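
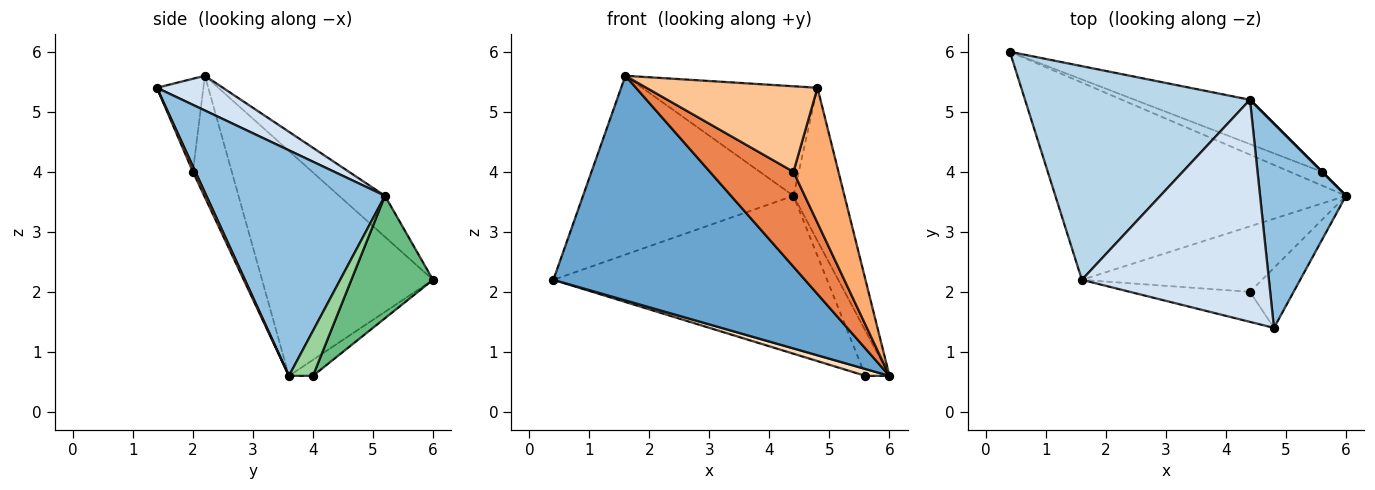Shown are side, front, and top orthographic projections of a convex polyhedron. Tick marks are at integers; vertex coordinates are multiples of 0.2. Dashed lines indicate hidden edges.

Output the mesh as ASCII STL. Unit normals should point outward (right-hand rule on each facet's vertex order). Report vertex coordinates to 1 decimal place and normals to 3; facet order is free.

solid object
 facet normal -0.455 -0.669 -0.588
  outer loop
   vertex 1.6 2.2 5.6
   vertex 0.4 6.0 2.2
   vertex 6.0 3.6 0.6
  endloop
 endfacet
 facet normal 0.903 0.258 0.344
  outer loop
   vertex 4.4 5.2 3.6
   vertex 4.8 1.4 5.4
   vertex 6.0 3.6 0.6
  endloop
 endfacet
 facet normal -0.139 0.636 0.759
  outer loop
   vertex 4.4 5.2 3.6
   vertex 0.4 6.0 2.2
   vertex 1.6 2.2 5.6
  endloop
 endfacet
 facet normal 0.164 0.436 0.885
  outer loop
   vertex 4.4 5.2 3.6
   vertex 1.6 2.2 5.6
   vertex 4.8 1.4 5.4
  endloop
 endfacet
 facet normal -0.358 -0.769 -0.530
  outer loop
   vertex 4.4 2.0 4.0
   vertex 1.6 2.2 5.6
   vertex 6.0 3.6 0.6
  endloop
 endfacet
 facet normal 0.051 -0.913 -0.406
  outer loop
   vertex 4.4 2.0 4.0
   vertex 6.0 3.6 0.6
   vertex 4.8 1.4 5.4
  endloop
 endfacet
 facet normal -0.249 -0.914 -0.321
  outer loop
   vertex 4.4 2.0 4.0
   vertex 4.8 1.4 5.4
   vertex 1.6 2.2 5.6
  endloop
 endfacet
 facet normal -0.408 -0.408 -0.816
  outer loop
   vertex 5.6 4.0 0.6
   vertex 6.0 3.6 0.6
   vertex 0.4 6.0 2.2
  endloop
 endfacet
 facet normal 0.276 0.925 -0.260
  outer loop
   vertex 5.6 4.0 0.6
   vertex 0.4 6.0 2.2
   vertex 4.4 5.2 3.6
  endloop
 endfacet
 facet normal 0.707 0.707 0.000
  outer loop
   vertex 5.6 4.0 0.6
   vertex 4.4 5.2 3.6
   vertex 6.0 3.6 0.6
  endloop
 endfacet
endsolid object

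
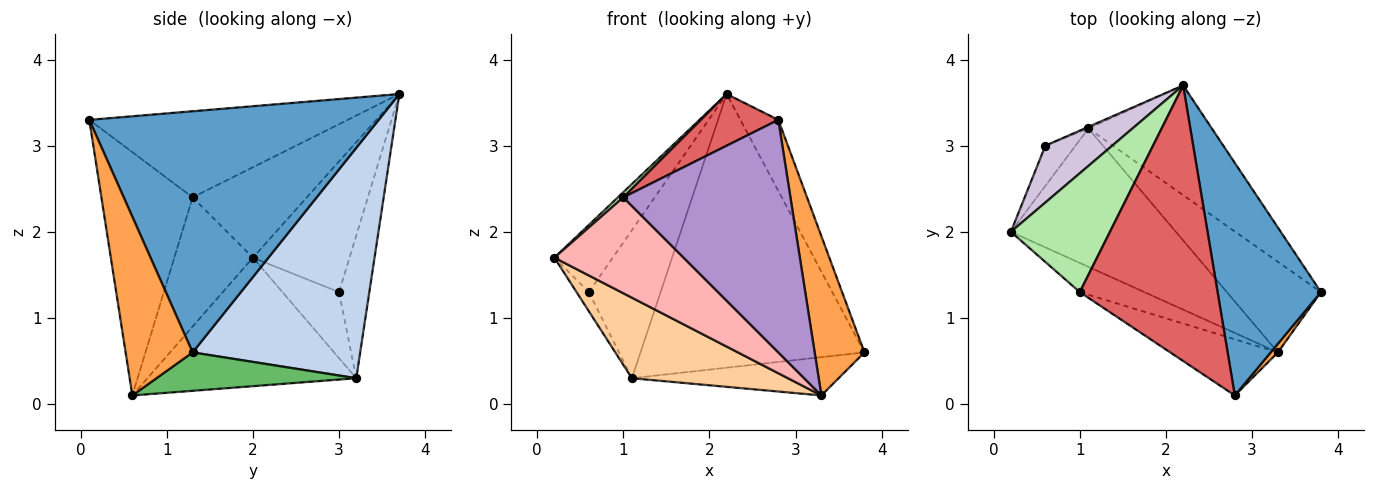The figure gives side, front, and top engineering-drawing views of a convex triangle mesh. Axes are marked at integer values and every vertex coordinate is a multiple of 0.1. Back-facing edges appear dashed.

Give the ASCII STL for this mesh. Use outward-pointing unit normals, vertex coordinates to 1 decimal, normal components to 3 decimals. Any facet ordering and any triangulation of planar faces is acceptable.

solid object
 facet normal 0.913 0.120 0.391
  outer loop
   vertex 2.8 0.1 3.3
   vertex 3.8 1.3 0.6
   vertex 2.2 3.7 3.6
  endloop
 endfacet
 facet normal 0.570 0.762 -0.306
  outer loop
   vertex 1.1 3.2 0.3
   vertex 2.2 3.7 3.6
   vertex 3.8 1.3 0.6
  endloop
 endfacet
 facet normal 0.802 -0.596 0.032
  outer loop
   vertex 3.3 0.6 0.1
   vertex 3.8 1.3 0.6
   vertex 2.8 0.1 3.3
  endloop
 endfacet
 facet normal -0.558 -0.417 -0.717
  outer loop
   vertex 3.3 0.6 0.1
   vertex 0.2 2.0 1.7
   vertex 1.1 3.2 0.3
  endloop
 endfacet
 facet normal 0.352 0.364 -0.862
  outer loop
   vertex 3.3 0.6 0.1
   vertex 1.1 3.2 0.3
   vertex 3.8 1.3 0.6
  endloop
 endfacet
 facet normal -0.674 -0.032 0.738
  outer loop
   vertex 1.0 1.3 2.4
   vertex 2.2 3.7 3.6
   vertex 0.2 2.0 1.7
  endloop
 endfacet
 facet normal -0.523 -0.157 0.837
  outer loop
   vertex 1.0 1.3 2.4
   vertex 2.8 0.1 3.3
   vertex 2.2 3.7 3.6
  endloop
 endfacet
 facet normal -0.503 -0.827 -0.252
  outer loop
   vertex 1.0 1.3 2.4
   vertex 0.2 2.0 1.7
   vertex 3.3 0.6 0.1
  endloop
 endfacet
 facet normal -0.469 -0.859 -0.207
  outer loop
   vertex 1.0 1.3 2.4
   vertex 3.3 0.6 0.1
   vertex 2.8 0.1 3.3
  endloop
 endfacet
 facet normal -0.784 0.474 0.401
  outer loop
   vertex 0.6 3.0 1.3
   vertex 0.2 2.0 1.7
   vertex 2.2 3.7 3.6
  endloop
 endfacet
 facet normal -0.892 0.194 -0.407
  outer loop
   vertex 0.6 3.0 1.3
   vertex 1.1 3.2 0.3
   vertex 0.2 2.0 1.7
  endloop
 endfacet
 facet normal -0.389 0.921 -0.010
  outer loop
   vertex 0.6 3.0 1.3
   vertex 2.2 3.7 3.6
   vertex 1.1 3.2 0.3
  endloop
 endfacet
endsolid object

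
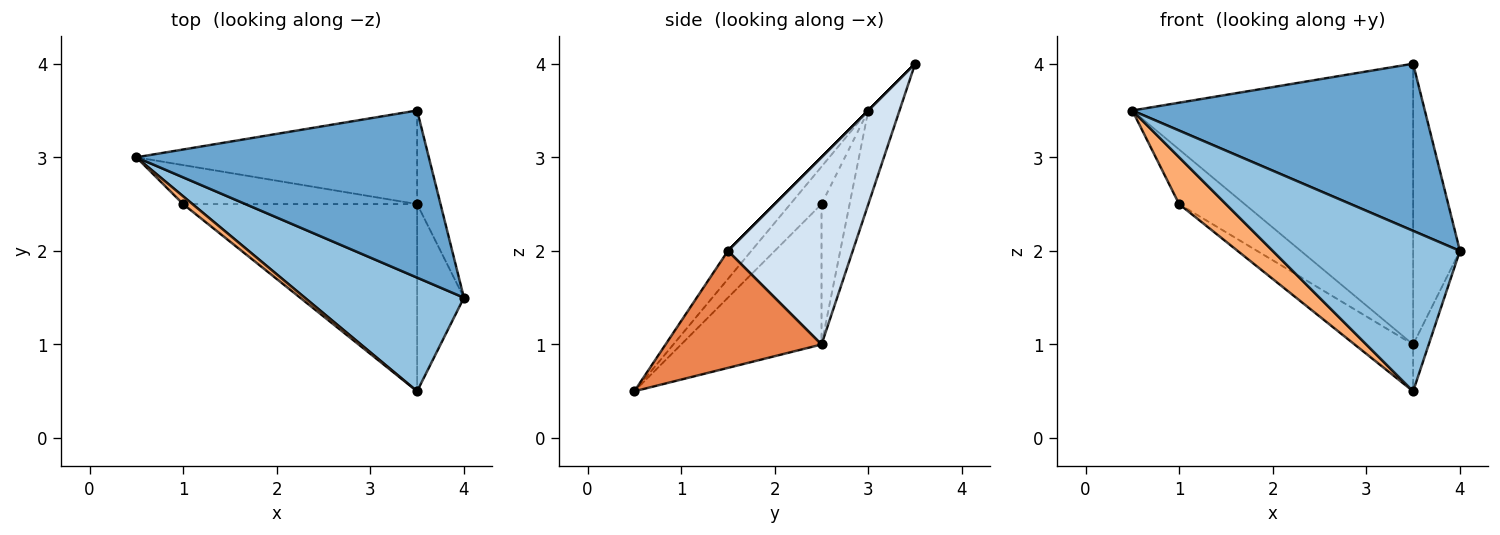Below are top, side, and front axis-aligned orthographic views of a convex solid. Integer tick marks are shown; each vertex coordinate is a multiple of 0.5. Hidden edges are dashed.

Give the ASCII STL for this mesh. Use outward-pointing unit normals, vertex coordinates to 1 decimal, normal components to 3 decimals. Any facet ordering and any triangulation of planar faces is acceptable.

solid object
 facet normal 0.000 -0.707 0.707
  outer loop
   vertex 3.5 3.5 4.0
   vertex 0.5 3.0 3.5
   vertex 4.0 1.5 2.0
  endloop
 endfacet
 facet normal -0.101 -0.812 0.575
  outer loop
   vertex 3.5 0.5 0.5
   vertex 4.0 1.5 2.0
   vertex 0.5 3.0 3.5
  endloop
 endfacet
 facet normal -0.105 0.943 -0.314
  outer loop
   vertex 3.5 2.5 1.0
   vertex 0.5 3.0 3.5
   vertex 3.5 3.5 4.0
  endloop
 endfacet
 facet normal 0.930 0.349 -0.116
  outer loop
   vertex 3.5 2.5 1.0
   vertex 3.5 3.5 4.0
   vertex 4.0 1.5 2.0
  endloop
 endfacet
 facet normal 0.925 0.092 -0.370
  outer loop
   vertex 3.5 2.5 1.0
   vertex 4.0 1.5 2.0
   vertex 3.5 0.5 0.5
  endloop
 endfacet
 facet normal -0.549 -0.824 0.137
  outer loop
   vertex 1.0 2.5 2.5
   vertex 3.5 0.5 0.5
   vertex 0.5 3.0 3.5
  endloop
 endfacet
 facet normal -0.329 0.768 -0.549
  outer loop
   vertex 1.0 2.5 2.5
   vertex 0.5 3.0 3.5
   vertex 3.5 2.5 1.0
  endloop
 endfacet
 facet normal -0.503 0.210 -0.838
  outer loop
   vertex 1.0 2.5 2.5
   vertex 3.5 2.5 1.0
   vertex 3.5 0.5 0.5
  endloop
 endfacet
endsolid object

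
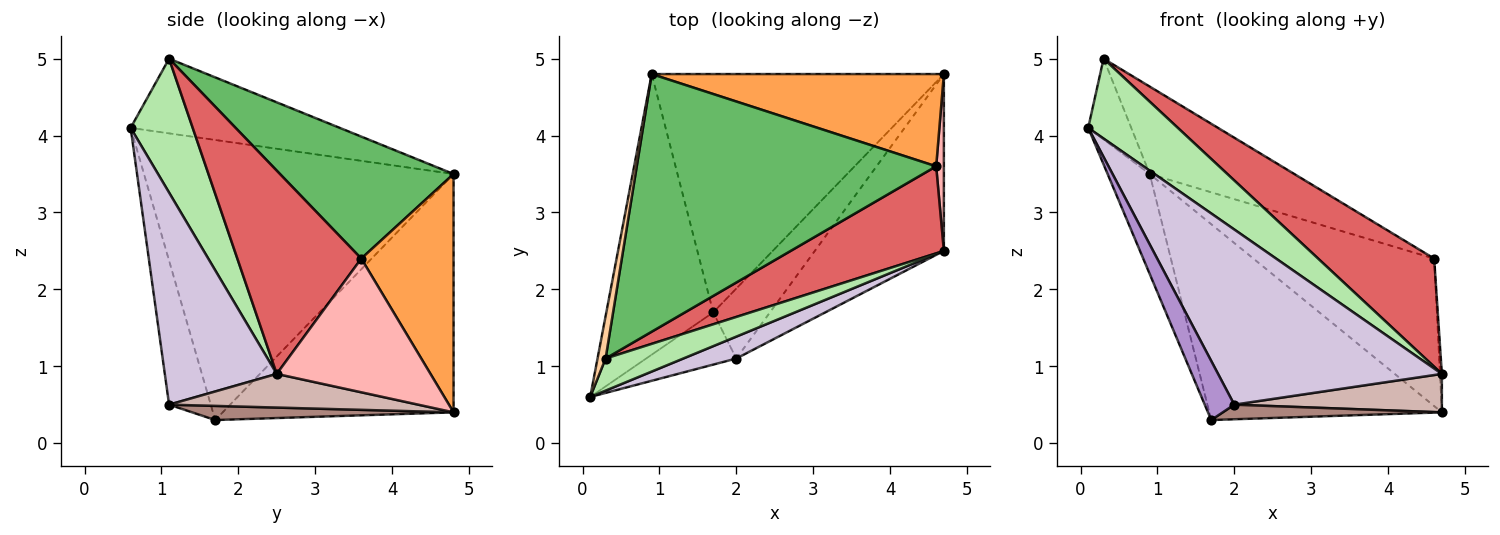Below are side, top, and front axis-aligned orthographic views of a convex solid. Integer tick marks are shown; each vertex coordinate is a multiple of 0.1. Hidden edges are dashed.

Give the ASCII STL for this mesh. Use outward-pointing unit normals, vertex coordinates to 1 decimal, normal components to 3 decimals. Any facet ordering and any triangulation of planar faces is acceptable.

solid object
 facet normal -0.927 0.126 -0.354
  outer loop
   vertex 1.7 1.7 0.3
   vertex 0.1 0.6 4.1
   vertex 0.9 4.8 3.5
  endloop
 endfacet
 facet normal -0.533 0.537 -0.654
  outer loop
   vertex 1.7 1.7 0.3
   vertex 0.9 4.8 3.5
   vertex 4.7 4.8 0.4
  endloop
 endfacet
 facet normal 0.397 0.778 0.487
  outer loop
   vertex 4.6 3.6 2.4
   vertex 4.7 4.8 0.4
   vertex 0.9 4.8 3.5
  endloop
 endfacet
 facet normal -0.974 0.201 0.105
  outer loop
   vertex 0.3 1.1 5.0
   vertex 0.9 4.8 3.5
   vertex 0.1 0.6 4.1
  endloop
 endfacet
 facet normal 0.360 0.300 0.884
  outer loop
   vertex 0.3 1.1 5.0
   vertex 4.6 3.6 2.4
   vertex 0.9 4.8 3.5
  endloop
 endfacet
 facet normal 0.541 -0.781 0.314
  outer loop
   vertex 4.7 2.5 0.9
   vertex 0.3 1.1 5.0
   vertex 0.1 0.6 4.1
  endloop
 endfacet
 facet normal 0.640 -0.599 0.482
  outer loop
   vertex 4.7 2.5 0.9
   vertex 4.6 3.6 2.4
   vertex 0.3 1.1 5.0
  endloop
 endfacet
 facet normal 0.998 0.012 0.057
  outer loop
   vertex 4.7 2.5 0.9
   vertex 4.7 4.8 0.4
   vertex 4.6 3.6 2.4
  endloop
 endfacet
 facet normal -0.727 -0.515 -0.455
  outer loop
   vertex 2.0 1.1 0.5
   vertex 0.1 0.6 4.1
   vertex 1.7 1.7 0.3
  endloop
 endfacet
 facet normal 0.444 -0.889 0.111
  outer loop
   vertex 2.0 1.1 0.5
   vertex 4.7 2.5 0.9
   vertex 0.1 0.6 4.1
  endloop
 endfacet
 facet normal 0.237 -0.199 -0.951
  outer loop
   vertex 2.0 1.1 0.5
   vertex 1.7 1.7 0.3
   vertex 4.7 4.8 0.4
  endloop
 endfacet
 facet normal 0.247 -0.206 -0.947
  outer loop
   vertex 2.0 1.1 0.5
   vertex 4.7 4.8 0.4
   vertex 4.7 2.5 0.9
  endloop
 endfacet
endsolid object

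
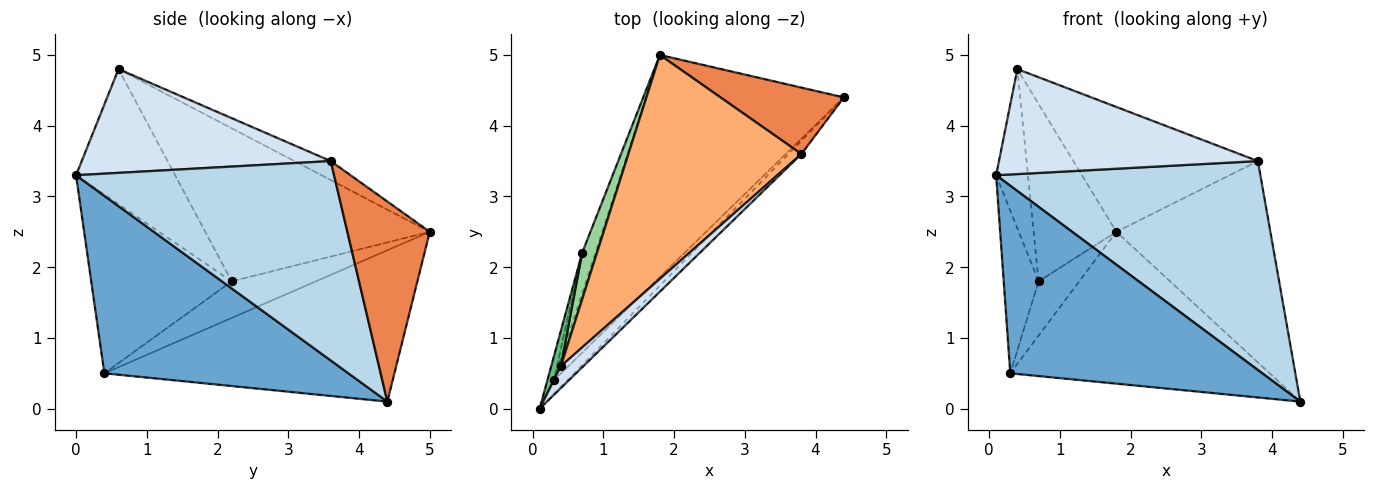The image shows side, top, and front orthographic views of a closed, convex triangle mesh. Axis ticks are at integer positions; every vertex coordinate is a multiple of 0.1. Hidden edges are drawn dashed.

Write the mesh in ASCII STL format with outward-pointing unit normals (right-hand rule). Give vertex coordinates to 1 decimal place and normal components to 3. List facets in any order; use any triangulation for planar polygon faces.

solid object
 facet normal 0.695 -0.717 -0.053
  outer loop
   vertex 0.3 0.4 0.5
   vertex 4.4 4.4 0.1
   vertex 0.1 0.0 3.3
  endloop
 endfacet
 facet normal -0.534 0.477 -0.698
  outer loop
   vertex 0.3 0.4 0.5
   vertex 1.8 5.0 2.5
   vertex 4.4 4.4 0.1
  endloop
 endfacet
 facet normal 0.698 -0.715 -0.045
  outer loop
   vertex 3.8 3.6 3.5
   vertex 0.1 0.0 3.3
   vertex 4.4 4.4 0.1
  endloop
 endfacet
 facet normal 0.686 -0.713 0.148
  outer loop
   vertex 3.8 3.6 3.5
   vertex 0.4 0.6 4.8
   vertex 0.1 0.0 3.3
  endloop
 endfacet
 facet normal 0.453 0.847 0.279
  outer loop
   vertex 3.8 3.6 3.5
   vertex 4.4 4.4 0.1
   vertex 1.8 5.0 2.5
  endloop
 endfacet
 facet normal -0.095 0.485 0.869
  outer loop
   vertex 3.8 3.6 3.5
   vertex 1.8 5.0 2.5
   vertex 0.4 0.6 4.8
  endloop
 endfacet
 facet normal -0.970 0.241 -0.035
  outer loop
   vertex 0.7 2.2 1.8
   vertex 0.3 0.4 0.5
   vertex 0.1 0.0 3.3
  endloop
 endfacet
 facet normal -0.856 0.414 -0.309
  outer loop
   vertex 0.7 2.2 1.8
   vertex 1.8 5.0 2.5
   vertex 0.3 0.4 0.5
  endloop
 endfacet
 facet normal -0.950 0.305 0.068
  outer loop
   vertex 0.7 2.2 1.8
   vertex 0.1 0.0 3.3
   vertex 0.4 0.6 4.8
  endloop
 endfacet
 facet normal -0.934 0.345 0.090
  outer loop
   vertex 0.7 2.2 1.8
   vertex 0.4 0.6 4.8
   vertex 1.8 5.0 2.5
  endloop
 endfacet
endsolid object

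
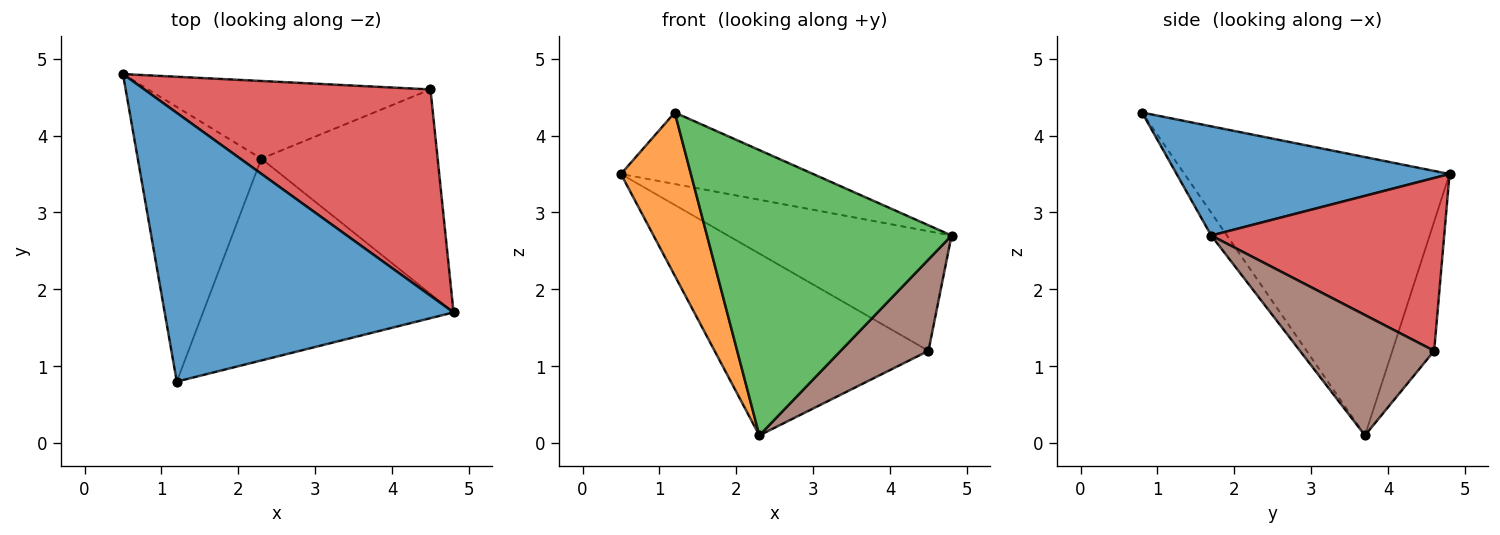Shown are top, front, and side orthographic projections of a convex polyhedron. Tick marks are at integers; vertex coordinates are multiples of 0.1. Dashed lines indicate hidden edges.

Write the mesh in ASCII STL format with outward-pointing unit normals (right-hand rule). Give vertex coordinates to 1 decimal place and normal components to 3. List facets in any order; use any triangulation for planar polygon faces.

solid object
 facet normal 0.343 0.242 0.908
  outer loop
   vertex 1.2 0.8 4.3
   vertex 4.8 1.7 2.7
   vertex 0.5 4.8 3.5
  endloop
 endfacet
 facet normal -0.888 -0.234 -0.395
  outer loop
   vertex 2.3 3.7 0.1
   vertex 1.2 0.8 4.3
   vertex 0.5 4.8 3.5
  endloop
 endfacet
 facet normal -0.052 -0.815 -0.577
  outer loop
   vertex 2.3 3.7 0.1
   vertex 4.8 1.7 2.7
   vertex 1.2 0.8 4.3
  endloop
 endfacet
 facet normal 0.463 0.445 0.767
  outer loop
   vertex 4.5 4.6 1.2
   vertex 0.5 4.8 3.5
   vertex 4.8 1.7 2.7
  endloop
 endfacet
 facet normal -0.177 0.905 -0.387
  outer loop
   vertex 4.5 4.6 1.2
   vertex 2.3 3.7 0.1
   vertex 0.5 4.8 3.5
  endloop
 endfacet
 facet normal 0.529 -0.346 -0.775
  outer loop
   vertex 4.5 4.6 1.2
   vertex 4.8 1.7 2.7
   vertex 2.3 3.7 0.1
  endloop
 endfacet
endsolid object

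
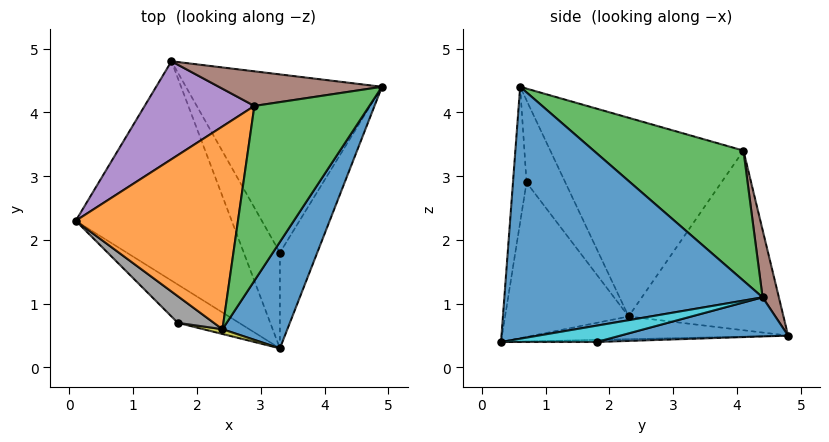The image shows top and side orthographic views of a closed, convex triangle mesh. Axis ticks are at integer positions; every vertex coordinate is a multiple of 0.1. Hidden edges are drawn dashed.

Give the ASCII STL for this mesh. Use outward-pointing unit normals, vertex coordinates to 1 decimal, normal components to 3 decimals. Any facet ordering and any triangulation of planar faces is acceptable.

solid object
 facet normal 0.893 -0.388 0.230
  outer loop
   vertex 2.4 0.6 4.4
   vertex 3.3 0.3 0.4
   vertex 4.9 4.4 1.1
  endloop
 endfacet
 facet normal -0.744 0.280 0.607
  outer loop
   vertex 2.9 4.1 3.4
   vertex 0.1 2.3 0.8
   vertex 2.4 0.6 4.4
  endloop
 endfacet
 facet normal 0.747 0.082 0.660
  outer loop
   vertex 2.9 4.1 3.4
   vertex 2.4 0.6 4.4
   vertex 4.9 4.4 1.1
  endloop
 endfacet
 facet normal -0.144 -0.032 -0.989
  outer loop
   vertex 1.6 4.8 0.5
   vertex 3.3 0.3 0.4
   vertex 0.1 2.3 0.8
  endloop
 endfacet
 facet normal -0.740 0.498 0.452
  outer loop
   vertex 1.6 4.8 0.5
   vertex 0.1 2.3 0.8
   vertex 2.9 4.1 3.4
  endloop
 endfacet
 facet normal 0.082 0.977 0.199
  outer loop
   vertex 1.6 4.8 0.5
   vertex 2.9 4.1 3.4
   vertex 4.9 4.4 1.1
  endloop
 endfacet
 facet normal -0.537 -0.816 -0.213
  outer loop
   vertex 1.7 0.7 2.9
   vertex 0.1 2.3 0.8
   vertex 3.3 0.3 0.4
  endloop
 endfacet
 facet normal -0.854 -0.362 0.374
  outer loop
   vertex 1.7 0.7 2.9
   vertex 2.4 0.6 4.4
   vertex 0.1 2.3 0.8
  endloop
 endfacet
 facet normal -0.201 -0.979 0.028
  outer loop
   vertex 1.7 0.7 2.9
   vertex 3.3 0.3 0.4
   vertex 2.4 0.6 4.4
  endloop
 endfacet
 facet normal 0.401 0.000 -0.916
  outer loop
   vertex 3.3 1.8 0.4
   vertex 4.9 4.4 1.1
   vertex 3.3 0.3 0.4
  endloop
 endfacet
 facet normal 0.194 0.142 -0.971
  outer loop
   vertex 3.3 1.8 0.4
   vertex 1.6 4.8 0.5
   vertex 4.9 4.4 1.1
  endloop
 endfacet
 facet normal -0.059 0.000 -0.998
  outer loop
   vertex 3.3 1.8 0.4
   vertex 3.3 0.3 0.4
   vertex 1.6 4.8 0.5
  endloop
 endfacet
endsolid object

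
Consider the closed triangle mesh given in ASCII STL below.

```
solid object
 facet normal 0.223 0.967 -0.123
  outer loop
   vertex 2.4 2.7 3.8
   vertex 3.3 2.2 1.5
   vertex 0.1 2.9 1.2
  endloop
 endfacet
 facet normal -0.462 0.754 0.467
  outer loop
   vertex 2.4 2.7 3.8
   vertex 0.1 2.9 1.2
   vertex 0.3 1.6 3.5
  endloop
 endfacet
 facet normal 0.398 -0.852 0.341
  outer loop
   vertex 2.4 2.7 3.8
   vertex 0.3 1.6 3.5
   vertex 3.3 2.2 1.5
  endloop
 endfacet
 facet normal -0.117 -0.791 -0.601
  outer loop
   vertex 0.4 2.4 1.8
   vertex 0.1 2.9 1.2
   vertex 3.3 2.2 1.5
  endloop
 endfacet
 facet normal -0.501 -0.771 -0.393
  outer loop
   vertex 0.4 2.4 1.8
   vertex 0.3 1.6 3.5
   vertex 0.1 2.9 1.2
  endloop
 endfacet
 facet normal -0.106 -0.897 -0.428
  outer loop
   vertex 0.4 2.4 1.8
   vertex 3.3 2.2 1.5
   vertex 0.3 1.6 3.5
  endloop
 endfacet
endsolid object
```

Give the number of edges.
9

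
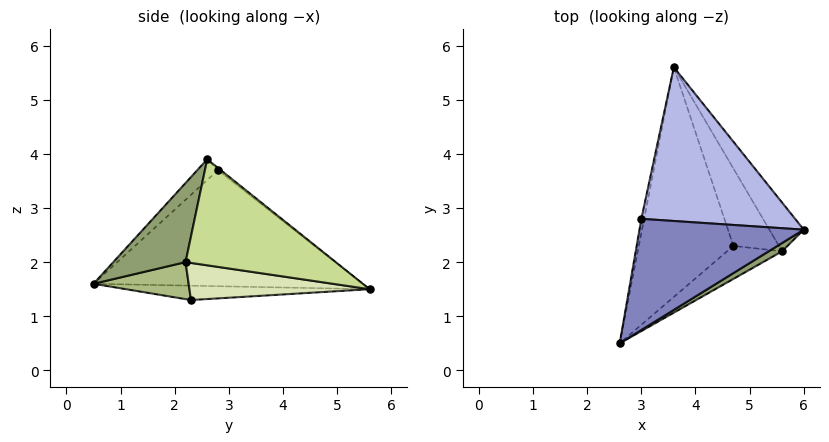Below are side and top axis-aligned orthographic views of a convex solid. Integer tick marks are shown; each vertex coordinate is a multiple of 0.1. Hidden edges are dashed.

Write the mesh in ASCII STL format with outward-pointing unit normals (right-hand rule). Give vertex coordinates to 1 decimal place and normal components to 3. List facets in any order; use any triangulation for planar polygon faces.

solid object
 facet normal -0.150 0.010 -0.989
  outer loop
   vertex 4.7 2.3 1.3
   vertex 2.6 0.5 1.6
   vertex 3.6 5.6 1.5
  endloop
 endfacet
 facet normal -0.094 -0.662 0.743
  outer loop
   vertex 3.0 2.8 3.7
   vertex 2.6 0.5 1.6
   vertex 6.0 2.6 3.9
  endloop
 endfacet
 facet normal -0.981 0.192 -0.023
  outer loop
   vertex 3.0 2.8 3.7
   vertex 3.6 5.6 1.5
   vertex 2.6 0.5 1.6
  endloop
 endfacet
 facet normal -0.011 0.619 0.785
  outer loop
   vertex 3.0 2.8 3.7
   vertex 6.0 2.6 3.9
   vertex 3.6 5.6 1.5
  endloop
 endfacet
 facet normal 0.483 -0.872 0.082
  outer loop
   vertex 5.6 2.2 2.0
   vertex 6.0 2.6 3.9
   vertex 2.6 0.5 1.6
  endloop
 endfacet
 facet normal 0.438 -0.619 -0.652
  outer loop
   vertex 5.6 2.2 2.0
   vertex 2.6 0.5 1.6
   vertex 4.7 2.3 1.3
  endloop
 endfacet
 facet normal 0.846 0.457 -0.274
  outer loop
   vertex 5.6 2.2 2.0
   vertex 3.6 5.6 1.5
   vertex 6.0 2.6 3.9
  endloop
 endfacet
 facet normal 0.612 0.249 -0.751
  outer loop
   vertex 5.6 2.2 2.0
   vertex 4.7 2.3 1.3
   vertex 3.6 5.6 1.5
  endloop
 endfacet
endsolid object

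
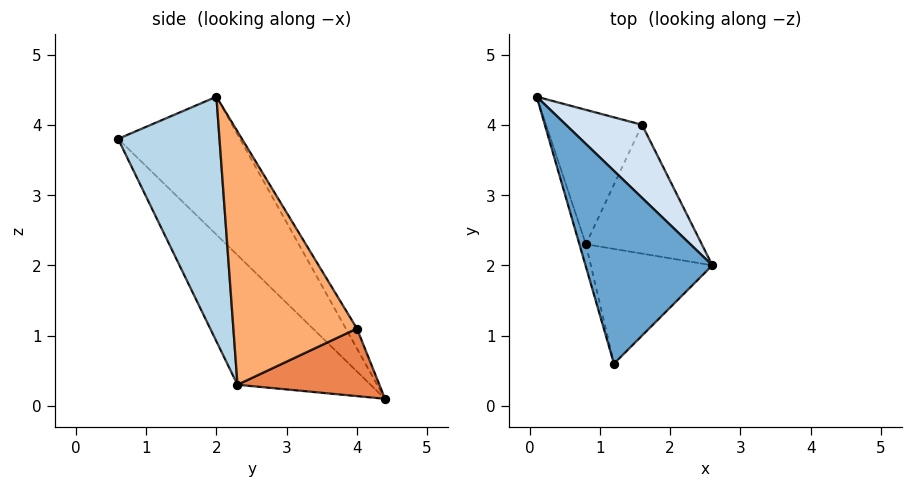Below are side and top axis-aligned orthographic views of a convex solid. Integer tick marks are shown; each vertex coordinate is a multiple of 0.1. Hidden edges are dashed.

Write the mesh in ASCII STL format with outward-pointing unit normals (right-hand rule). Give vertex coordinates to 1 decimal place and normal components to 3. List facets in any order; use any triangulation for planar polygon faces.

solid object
 facet normal -0.672 0.407 0.618
  outer loop
   vertex 1.2 0.6 3.8
   vertex 2.6 2.0 4.4
   vertex 0.1 4.4 0.1
  endloop
 endfacet
 facet normal -0.946 -0.320 -0.047
  outer loop
   vertex 0.8 2.3 0.3
   vertex 1.2 0.6 3.8
   vertex 0.1 4.4 0.1
  endloop
 endfacet
 facet normal 0.732 -0.576 -0.364
  outer loop
   vertex 0.8 2.3 0.3
   vertex 2.6 2.0 4.4
   vertex 1.2 0.6 3.8
  endloop
 endfacet
 facet normal -0.142 0.827 0.544
  outer loop
   vertex 1.6 4.0 1.1
   vertex 0.1 4.4 0.1
   vertex 2.6 2.0 4.4
  endloop
 endfacet
 facet normal 0.572 0.113 -0.812
  outer loop
   vertex 1.6 4.0 1.1
   vertex 0.8 2.3 0.3
   vertex 0.1 4.4 0.1
  endloop
 endfacet
 facet normal 0.886 -0.226 -0.405
  outer loop
   vertex 1.6 4.0 1.1
   vertex 2.6 2.0 4.4
   vertex 0.8 2.3 0.3
  endloop
 endfacet
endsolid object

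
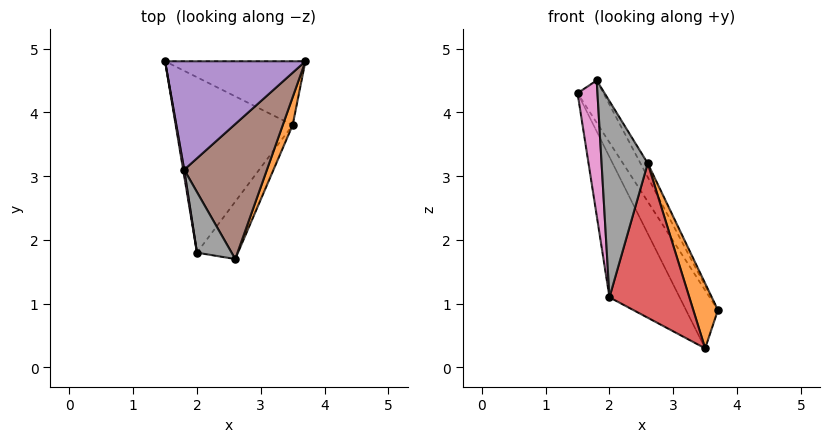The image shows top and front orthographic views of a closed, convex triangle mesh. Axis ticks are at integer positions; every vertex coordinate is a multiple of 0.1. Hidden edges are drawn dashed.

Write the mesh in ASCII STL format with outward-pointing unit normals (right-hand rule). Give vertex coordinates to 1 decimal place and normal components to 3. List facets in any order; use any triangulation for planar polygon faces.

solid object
 facet normal -0.753 0.443 -0.487
  outer loop
   vertex 3.5 3.8 0.3
   vertex 1.5 4.8 4.3
   vertex 3.7 4.8 0.9
  endloop
 endfacet
 facet normal 0.960 -0.258 0.111
  outer loop
   vertex 3.5 3.8 0.3
   vertex 3.7 4.8 0.9
   vertex 2.6 1.7 3.2
  endloop
 endfacet
 facet normal -0.781 0.390 -0.488
  outer loop
   vertex 2.0 1.8 1.1
   vertex 1.5 4.8 4.3
   vertex 3.5 3.8 0.3
  endloop
 endfacet
 facet normal 0.729 -0.642 -0.239
  outer loop
   vertex 2.0 1.8 1.1
   vertex 3.5 3.8 0.3
   vertex 2.6 1.7 3.2
  endloop
 endfacet
 facet normal 0.821 0.207 0.531
  outer loop
   vertex 1.8 3.1 4.5
   vertex 3.7 4.8 0.9
   vertex 1.5 4.8 4.3
  endloop
 endfacet
 facet normal 0.873 0.049 0.484
  outer loop
   vertex 1.8 3.1 4.5
   vertex 2.6 1.7 3.2
   vertex 3.7 4.8 0.9
  endloop
 endfacet
 facet normal -0.985 -0.173 0.008
  outer loop
   vertex 1.8 3.1 4.5
   vertex 1.5 4.8 4.3
   vertex 2.0 1.8 1.1
  endloop
 endfacet
 facet normal -0.766 -0.614 0.190
  outer loop
   vertex 1.8 3.1 4.5
   vertex 2.0 1.8 1.1
   vertex 2.6 1.7 3.2
  endloop
 endfacet
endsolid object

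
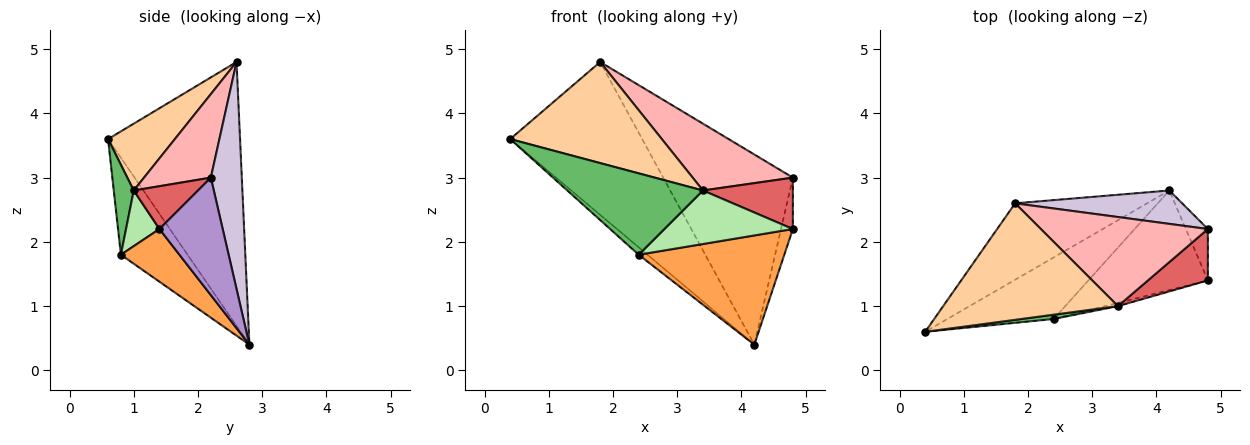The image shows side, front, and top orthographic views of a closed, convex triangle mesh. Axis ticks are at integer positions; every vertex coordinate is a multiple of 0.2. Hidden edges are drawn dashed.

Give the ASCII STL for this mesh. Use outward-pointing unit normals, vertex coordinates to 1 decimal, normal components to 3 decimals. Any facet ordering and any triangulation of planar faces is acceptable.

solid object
 facet normal -0.667 0.667 -0.333
  outer loop
   vertex 4.2 2.8 0.4
   vertex 0.4 0.6 3.6
   vertex 1.8 2.6 4.8
  endloop
 endfacet
 facet normal -0.671 0.089 -0.736
  outer loop
   vertex 2.4 0.8 1.8
   vertex 0.4 0.6 3.6
   vertex 4.2 2.8 0.4
  endloop
 endfacet
 facet normal 0.285 -0.708 -0.646
  outer loop
   vertex 2.4 0.8 1.8
   vertex 4.2 2.8 0.4
   vertex 4.8 1.4 2.2
  endloop
 endfacet
 facet normal 0.277 -0.630 0.726
  outer loop
   vertex 3.4 1.0 2.8
   vertex 1.8 2.6 4.8
   vertex 0.4 0.6 3.6
  endloop
 endfacet
 facet normal 0.146 -0.988 0.052
  outer loop
   vertex 3.4 1.0 2.8
   vertex 0.4 0.6 3.6
   vertex 2.4 0.8 1.8
  endloop
 endfacet
 facet normal 0.251 -0.966 -0.058
  outer loop
   vertex 3.4 1.0 2.8
   vertex 2.4 0.8 1.8
   vertex 4.8 1.4 2.2
  endloop
 endfacet
 facet normal 0.451 -0.631 0.631
  outer loop
   vertex 4.8 2.2 3.0
   vertex 3.4 1.0 2.8
   vertex 4.8 1.4 2.2
  endloop
 endfacet
 facet normal 0.371 -0.557 0.743
  outer loop
   vertex 4.8 2.2 3.0
   vertex 1.8 2.6 4.8
   vertex 3.4 1.0 2.8
  endloop
 endfacet
 facet normal 0.967 0.181 -0.181
  outer loop
   vertex 4.8 2.2 3.0
   vertex 4.8 1.4 2.2
   vertex 4.2 2.8 0.4
  endloop
 endfacet
 facet normal 0.229 0.959 0.168
  outer loop
   vertex 4.8 2.2 3.0
   vertex 4.2 2.8 0.4
   vertex 1.8 2.6 4.8
  endloop
 endfacet
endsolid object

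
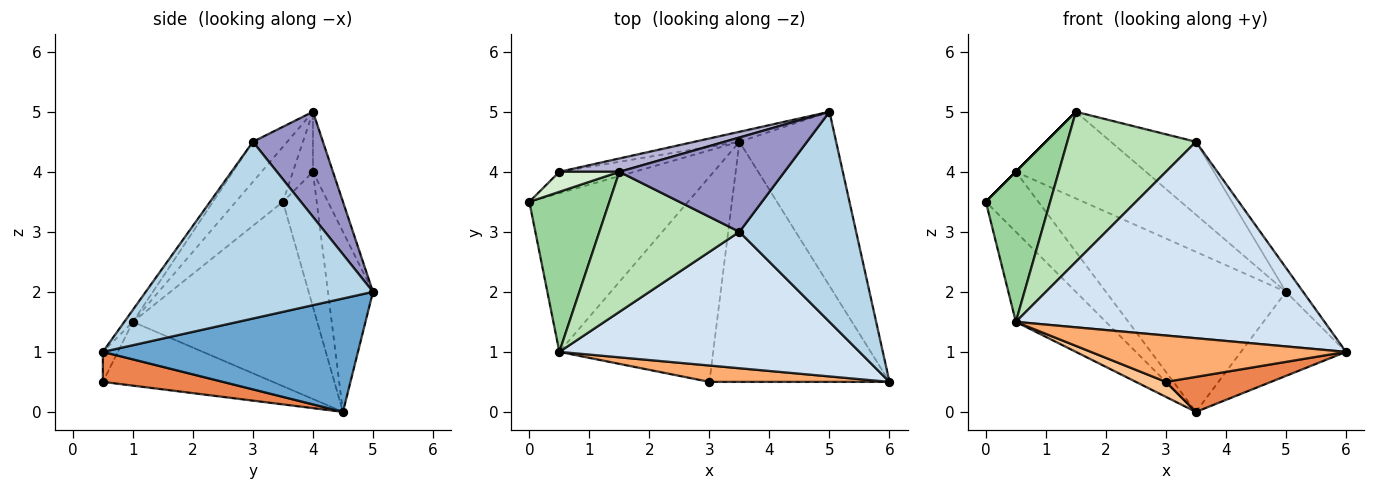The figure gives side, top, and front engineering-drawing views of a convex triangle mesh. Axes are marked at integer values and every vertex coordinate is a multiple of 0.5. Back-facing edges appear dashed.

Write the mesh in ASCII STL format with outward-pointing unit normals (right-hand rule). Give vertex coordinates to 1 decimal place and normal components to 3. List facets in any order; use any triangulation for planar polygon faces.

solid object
 facet normal 0.726 0.299 -0.619
  outer loop
   vertex 3.5 4.5 0.0
   vertex 5.0 5.0 2.0
   vertex 6.0 0.5 1.0
  endloop
 endfacet
 facet normal -0.711 0.347 -0.612
  outer loop
   vertex 0.5 1.0 1.5
   vertex 0.0 3.5 3.5
   vertex 3.5 4.5 0.0
  endloop
 endfacet
 facet normal 0.833 0.063 0.550
  outer loop
   vertex 3.5 3.0 4.5
   vertex 6.0 0.5 1.0
   vertex 5.0 5.0 2.0
  endloop
 endfacet
 facet normal -0.023 -0.821 0.570
  outer loop
   vertex 3.5 3.0 4.5
   vertex 0.5 1.0 1.5
   vertex 6.0 0.5 1.0
  endloop
 endfacet
 facet normal 0.163 -0.142 -0.976
  outer loop
   vertex 3.0 0.5 0.5
   vertex 3.5 4.5 0.0
   vertex 6.0 0.5 1.0
  endloop
 endfacet
 facet normal -0.055 -0.942 0.332
  outer loop
   vertex 3.0 0.5 0.5
   vertex 6.0 0.5 1.0
   vertex 0.5 1.0 1.5
  endloop
 endfacet
 facet normal -0.382 -0.067 -0.922
  outer loop
   vertex 3.0 0.5 0.5
   vertex 0.5 1.0 1.5
   vertex 3.5 4.5 0.0
  endloop
 endfacet
 facet normal -0.518 0.806 -0.288
  outer loop
   vertex 0.5 4.0 4.0
   vertex 3.5 4.5 0.0
   vertex 0.0 3.5 3.5
  endloop
 endfacet
 facet normal -0.242 0.968 -0.061
  outer loop
   vertex 0.5 4.0 4.0
   vertex 5.0 5.0 2.0
   vertex 3.5 4.5 0.0
  endloop
 endfacet
 facet normal -0.448 -0.611 0.652
  outer loop
   vertex 1.5 4.0 5.0
   vertex 0.0 3.5 3.5
   vertex 0.5 1.0 1.5
  endloop
 endfacet
 facet normal -0.191 -0.718 0.670
  outer loop
   vertex 1.5 4.0 5.0
   vertex 0.5 1.0 1.5
   vertex 3.5 3.0 4.5
  endloop
 endfacet
 facet normal -0.707 0.000 0.707
  outer loop
   vertex 1.5 4.0 5.0
   vertex 0.5 4.0 4.0
   vertex 0.0 3.5 3.5
  endloop
 endfacet
 facet normal 0.450 0.546 0.707
  outer loop
   vertex 1.5 4.0 5.0
   vertex 3.5 3.0 4.5
   vertex 5.0 5.0 2.0
  endloop
 endfacet
 facet normal -0.150 0.977 0.150
  outer loop
   vertex 1.5 4.0 5.0
   vertex 5.0 5.0 2.0
   vertex 0.5 4.0 4.0
  endloop
 endfacet
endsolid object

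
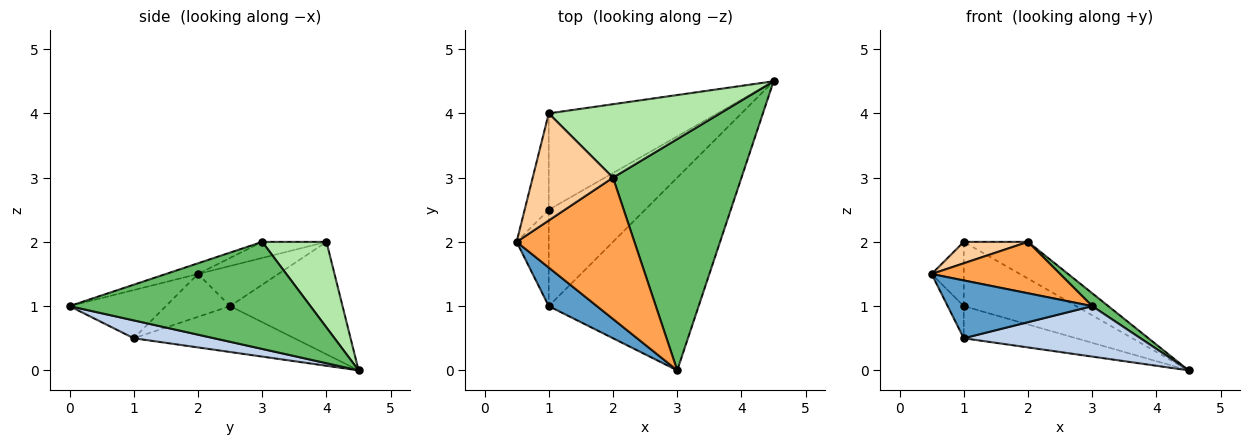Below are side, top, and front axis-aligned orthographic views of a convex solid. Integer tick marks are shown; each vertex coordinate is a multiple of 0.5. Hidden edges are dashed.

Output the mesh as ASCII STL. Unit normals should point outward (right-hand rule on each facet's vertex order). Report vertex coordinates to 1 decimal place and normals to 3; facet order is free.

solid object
 facet normal -0.485 -0.728 0.485
  outer loop
   vertex 1.0 1.0 0.5
   vertex 3.0 0.0 1.0
   vertex 0.5 2.0 1.5
  endloop
 endfacet
 facet normal 0.114 -0.252 -0.961
  outer loop
   vertex 1.0 1.0 0.5
   vertex 4.5 4.5 0.0
   vertex 3.0 0.0 1.0
  endloop
 endfacet
 facet normal -0.085 -0.341 0.936
  outer loop
   vertex 2.0 3.0 2.0
   vertex 0.5 2.0 1.5
   vertex 3.0 0.0 1.0
  endloop
 endfacet
 facet normal -0.192 -0.192 0.962
  outer loop
   vertex 2.0 3.0 2.0
   vertex 1.0 4.0 2.0
   vertex 0.5 2.0 1.5
  endloop
 endfacet
 facet normal 0.640 -0.043 0.768
  outer loop
   vertex 2.0 3.0 2.0
   vertex 3.0 0.0 1.0
   vertex 4.5 4.5 0.0
  endloop
 endfacet
 facet normal 0.408 0.408 0.816
  outer loop
   vertex 2.0 3.0 2.0
   vertex 4.5 4.5 0.0
   vertex 1.0 4.0 2.0
  endloop
 endfacet
 facet normal -0.811 0.324 -0.487
  outer loop
   vertex 1.0 2.5 1.0
   vertex 0.5 2.0 1.5
   vertex 1.0 4.0 2.0
  endloop
 endfacet
 facet normal -0.784 0.196 -0.588
  outer loop
   vertex 1.0 2.5 1.0
   vertex 1.0 1.0 0.5
   vertex 0.5 2.0 1.5
  endloop
 endfacet
 facet normal -0.485 0.485 -0.728
  outer loop
   vertex 1.0 2.5 1.0
   vertex 1.0 4.0 2.0
   vertex 4.5 4.5 0.0
  endloop
 endfacet
 facet normal -0.412 0.288 -0.865
  outer loop
   vertex 1.0 2.5 1.0
   vertex 4.5 4.5 0.0
   vertex 1.0 1.0 0.5
  endloop
 endfacet
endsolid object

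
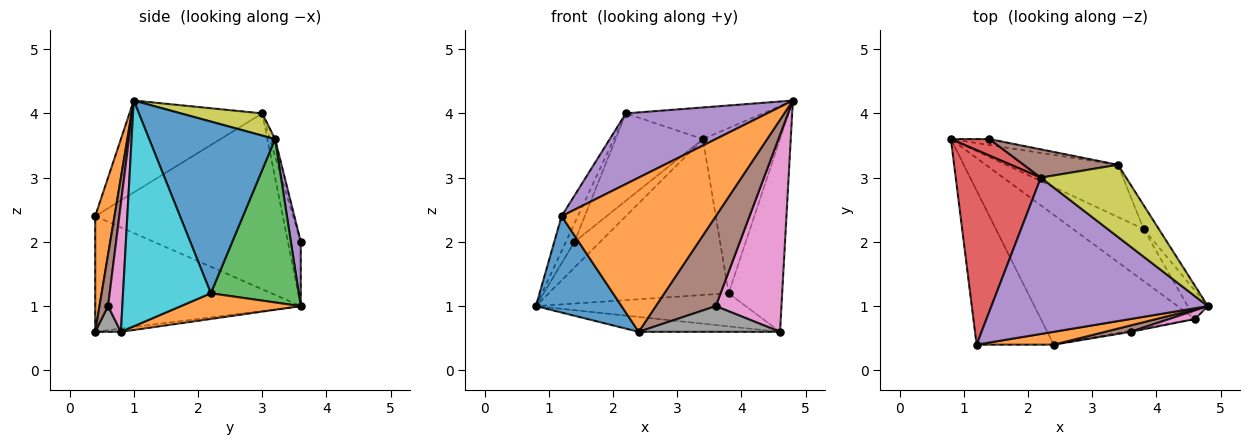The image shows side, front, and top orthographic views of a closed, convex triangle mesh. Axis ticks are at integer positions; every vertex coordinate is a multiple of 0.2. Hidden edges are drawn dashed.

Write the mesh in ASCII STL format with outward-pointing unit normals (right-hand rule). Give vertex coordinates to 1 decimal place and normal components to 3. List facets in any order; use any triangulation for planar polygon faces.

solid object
 facet normal -0.786 -0.328 -0.524
  outer loop
   vertex 2.4 0.4 0.6
   vertex 1.2 0.4 2.4
   vertex 0.8 3.6 1.0
  endloop
 endfacet
 facet normal 0.124 -0.989 0.082
  outer loop
   vertex 2.4 0.4 0.6
   vertex 4.8 1.0 4.2
   vertex 1.2 0.4 2.4
  endloop
 endfacet
 facet normal -0.021 0.114 -0.993
  outer loop
   vertex 4.6 0.8 0.6
   vertex 2.4 0.4 0.6
   vertex 0.8 3.6 1.0
  endloop
 endfacet
 facet normal -0.897 0.078 0.434
  outer loop
   vertex 2.2 3.0 4.0
   vertex 0.8 3.6 1.0
   vertex 1.2 0.4 2.4
  endloop
 endfacet
 facet normal -0.361 -0.384 0.850
  outer loop
   vertex 2.2 3.0 4.0
   vertex 1.2 0.4 2.4
   vertex 4.8 1.0 4.2
  endloop
 endfacet
 facet normal 0.141 -0.987 0.071
  outer loop
   vertex 3.6 0.6 1.0
   vertex 4.8 1.0 4.2
   vertex 2.4 0.4 0.6
  endloop
 endfacet
 facet normal 0.212 -0.976 0.042
  outer loop
   vertex 3.6 0.6 1.0
   vertex 4.6 0.8 0.6
   vertex 4.8 1.0 4.2
  endloop
 endfacet
 facet normal 0.179 -0.983 -0.045
  outer loop
   vertex 3.6 0.6 1.0
   vertex 2.4 0.4 0.6
   vertex 4.6 0.8 0.6
  endloop
 endfacet
 facet normal 0.232 0.391 0.891
  outer loop
   vertex 3.4 3.2 3.6
   vertex 2.2 3.0 4.0
   vertex 4.8 1.0 4.2
  endloop
 endfacet
 facet normal 0.851 0.519 -0.076
  outer loop
   vertex 3.8 2.2 1.2
   vertex 4.8 1.0 4.2
   vertex 4.6 0.8 0.6
  endloop
 endfacet
 facet normal 0.850 0.521 -0.075
  outer loop
   vertex 3.8 2.2 1.2
   vertex 3.4 3.2 3.6
   vertex 4.8 1.0 4.2
  endloop
 endfacet
 facet normal 0.293 0.513 -0.807
  outer loop
   vertex 3.8 2.2 1.2
   vertex 4.6 0.8 0.6
   vertex 0.8 3.6 1.0
  endloop
 endfacet
 facet normal 0.421 0.860 -0.288
  outer loop
   vertex 3.8 2.2 1.2
   vertex 0.8 3.6 1.0
   vertex 3.4 3.2 3.6
  endloop
 endfacet
 facet normal -0.744 0.496 0.447
  outer loop
   vertex 1.4 3.6 2.0
   vertex 0.8 3.6 1.0
   vertex 2.2 3.0 4.0
  endloop
 endfacet
 facet normal 0.351 0.912 -0.211
  outer loop
   vertex 1.4 3.6 2.0
   vertex 3.4 3.2 3.6
   vertex 0.8 3.6 1.0
  endloop
 endfacet
 facet normal -0.056 0.950 0.307
  outer loop
   vertex 1.4 3.6 2.0
   vertex 2.2 3.0 4.0
   vertex 3.4 3.2 3.6
  endloop
 endfacet
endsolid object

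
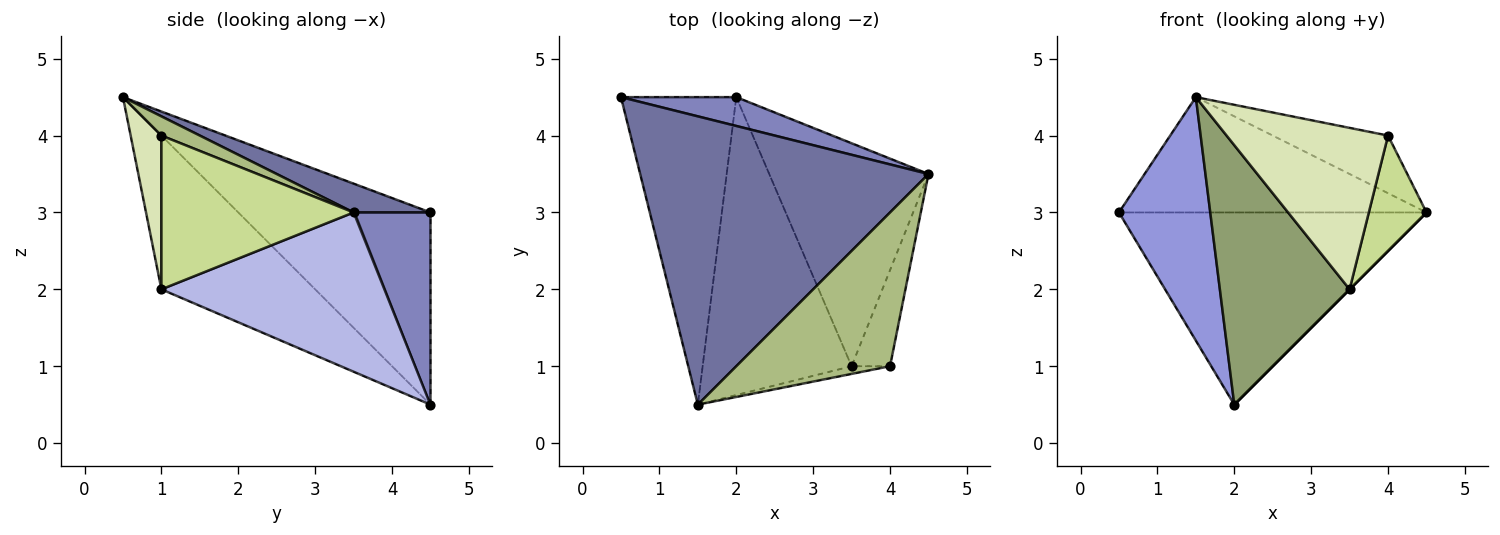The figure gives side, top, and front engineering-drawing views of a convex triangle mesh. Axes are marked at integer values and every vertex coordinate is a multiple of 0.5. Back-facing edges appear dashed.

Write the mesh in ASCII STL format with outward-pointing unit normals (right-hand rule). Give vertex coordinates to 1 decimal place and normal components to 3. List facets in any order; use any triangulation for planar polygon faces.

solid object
 facet normal 0.092 0.370 0.925
  outer loop
   vertex 1.5 0.5 4.5
   vertex 4.5 3.5 3.0
   vertex 0.5 4.5 3.0
  endloop
 endfacet
 facet normal 0.240 0.960 0.144
  outer loop
   vertex 2.0 4.5 0.5
   vertex 0.5 4.5 3.0
   vertex 4.5 3.5 3.0
  endloop
 endfacet
 facet normal -0.794 -0.377 -0.476
  outer loop
   vertex 2.0 4.5 0.5
   vertex 1.5 0.5 4.5
   vertex 0.5 4.5 3.0
  endloop
 endfacet
 facet normal 0.707 0.000 -0.707
  outer loop
   vertex 3.5 1.0 2.0
   vertex 2.0 4.5 0.5
   vertex 4.5 3.5 3.0
  endloop
 endfacet
 facet normal -0.614 -0.518 -0.595
  outer loop
   vertex 3.5 1.0 2.0
   vertex 1.5 0.5 4.5
   vertex 2.0 4.5 0.5
  endloop
 endfacet
 facet normal 0.116 0.349 0.930
  outer loop
   vertex 4.0 1.0 4.0
   vertex 4.5 3.5 3.0
   vertex 1.5 0.5 4.5
  endloop
 endfacet
 facet normal 0.931 -0.279 -0.233
  outer loop
   vertex 4.0 1.0 4.0
   vertex 3.5 1.0 2.0
   vertex 4.5 3.5 3.0
  endloop
 endfacet
 facet normal 0.187 -0.981 -0.047
  outer loop
   vertex 4.0 1.0 4.0
   vertex 1.5 0.5 4.5
   vertex 3.5 1.0 2.0
  endloop
 endfacet
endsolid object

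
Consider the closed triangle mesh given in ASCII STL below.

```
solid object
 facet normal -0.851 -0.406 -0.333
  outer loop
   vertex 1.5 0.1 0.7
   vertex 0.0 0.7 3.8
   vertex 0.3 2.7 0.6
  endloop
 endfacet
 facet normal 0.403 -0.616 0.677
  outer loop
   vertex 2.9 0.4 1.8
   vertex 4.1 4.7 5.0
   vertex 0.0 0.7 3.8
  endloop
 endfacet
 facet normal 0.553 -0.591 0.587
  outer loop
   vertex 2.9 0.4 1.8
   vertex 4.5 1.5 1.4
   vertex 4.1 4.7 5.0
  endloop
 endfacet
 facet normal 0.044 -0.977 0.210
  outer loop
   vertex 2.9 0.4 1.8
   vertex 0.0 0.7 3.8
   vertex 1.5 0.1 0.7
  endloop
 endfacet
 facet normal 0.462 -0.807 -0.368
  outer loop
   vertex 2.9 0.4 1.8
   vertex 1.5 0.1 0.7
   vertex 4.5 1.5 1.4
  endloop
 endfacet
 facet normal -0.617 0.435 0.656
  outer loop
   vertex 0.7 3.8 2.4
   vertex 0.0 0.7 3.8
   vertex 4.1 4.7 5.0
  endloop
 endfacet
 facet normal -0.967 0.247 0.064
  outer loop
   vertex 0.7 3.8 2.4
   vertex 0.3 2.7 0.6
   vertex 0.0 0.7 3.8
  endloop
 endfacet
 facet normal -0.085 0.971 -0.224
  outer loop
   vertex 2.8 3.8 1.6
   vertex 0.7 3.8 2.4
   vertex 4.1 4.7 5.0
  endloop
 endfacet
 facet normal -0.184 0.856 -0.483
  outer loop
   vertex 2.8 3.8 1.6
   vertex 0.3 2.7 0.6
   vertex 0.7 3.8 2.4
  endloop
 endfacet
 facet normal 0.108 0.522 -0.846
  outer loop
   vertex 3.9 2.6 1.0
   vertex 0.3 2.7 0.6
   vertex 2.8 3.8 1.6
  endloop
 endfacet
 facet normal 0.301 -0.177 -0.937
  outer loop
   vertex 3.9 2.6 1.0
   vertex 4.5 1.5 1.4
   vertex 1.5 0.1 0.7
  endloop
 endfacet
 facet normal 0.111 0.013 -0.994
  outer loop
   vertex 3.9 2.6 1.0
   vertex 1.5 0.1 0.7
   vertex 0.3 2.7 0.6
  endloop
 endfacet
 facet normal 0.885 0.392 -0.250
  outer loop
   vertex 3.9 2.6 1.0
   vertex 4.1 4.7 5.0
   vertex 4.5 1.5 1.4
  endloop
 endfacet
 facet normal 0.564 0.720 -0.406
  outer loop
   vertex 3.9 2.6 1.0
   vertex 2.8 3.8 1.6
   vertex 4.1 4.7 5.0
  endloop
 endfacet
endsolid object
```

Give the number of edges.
21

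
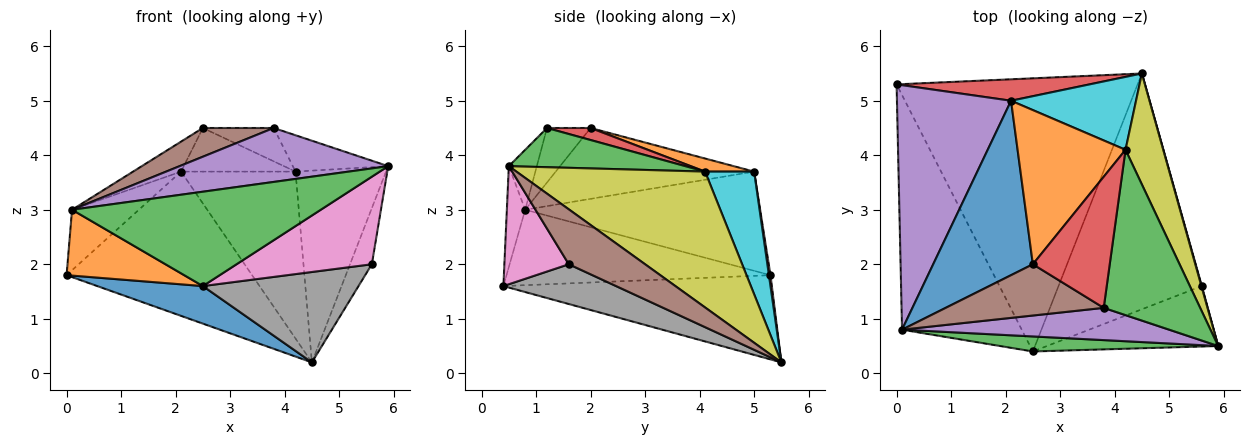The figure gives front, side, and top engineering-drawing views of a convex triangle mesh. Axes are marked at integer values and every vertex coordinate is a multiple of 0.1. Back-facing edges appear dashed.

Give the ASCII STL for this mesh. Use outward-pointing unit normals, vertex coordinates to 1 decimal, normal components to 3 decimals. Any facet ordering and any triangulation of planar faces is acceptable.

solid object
 facet normal -0.327 -0.129 -0.936
  outer loop
   vertex 2.5 0.4 1.6
   vertex 0.0 5.3 1.8
   vertex 4.5 5.5 0.2
  endloop
 endfacet
 facet normal -0.519 -0.231 -0.823
  outer loop
   vertex 0.1 0.8 3.0
   vertex 0.0 5.3 1.8
   vertex 2.5 0.4 1.6
  endloop
 endfacet
 facet normal -0.073 -0.985 0.157
  outer loop
   vertex 0.1 0.8 3.0
   vertex 2.5 0.4 1.6
   vertex 5.9 0.5 3.8
  endloop
 endfacet
 facet normal 0.008 0.989 0.147
  outer loop
   vertex 2.1 5.0 3.7
   vertex 4.5 5.5 0.2
   vertex 0.0 5.3 1.8
  endloop
 endfacet
 facet normal -0.645 0.183 0.742
  outer loop
   vertex 2.1 5.0 3.7
   vertex 0.0 5.3 1.8
   vertex 0.1 0.8 3.0
  endloop
 endfacet
 facet normal 0.961 0.275 0.008
  outer loop
   vertex 5.6 1.6 2.0
   vertex 4.5 5.5 0.2
   vertex 5.9 0.5 3.8
  endloop
 endfacet
 facet normal 0.365 -0.766 -0.529
  outer loop
   vertex 5.6 1.6 2.0
   vertex 5.9 0.5 3.8
   vertex 2.5 0.4 1.6
  endloop
 endfacet
 facet normal 0.251 -0.346 -0.904
  outer loop
   vertex 5.6 1.6 2.0
   vertex 2.5 0.4 1.6
   vertex 4.5 5.5 0.2
  endloop
 endfacet
 facet normal 0.875 0.420 0.243
  outer loop
   vertex 4.2 4.1 3.7
   vertex 5.9 0.5 3.8
   vertex 4.5 5.5 0.2
  endloop
 endfacet
 facet normal 0.366 0.853 0.373
  outer loop
   vertex 4.2 4.1 3.7
   vertex 4.5 5.5 0.2
   vertex 2.1 5.0 3.7
  endloop
 endfacet
 facet normal -0.574 0.139 0.807
  outer loop
   vertex 2.5 2.0 4.5
   vertex 2.1 5.0 3.7
   vertex 0.1 0.8 3.0
  endloop
 endfacet
 facet normal 0.116 0.270 0.956
  outer loop
   vertex 2.5 2.0 4.5
   vertex 4.2 4.1 3.7
   vertex 2.1 5.0 3.7
  endloop
 endfacet
 facet normal 0.369 0.200 0.908
  outer loop
   vertex 3.8 1.2 4.5
   vertex 5.9 0.5 3.8
   vertex 4.2 4.1 3.7
  endloop
 endfacet
 facet normal 0.150 0.244 0.958
  outer loop
   vertex 3.8 1.2 4.5
   vertex 4.2 4.1 3.7
   vertex 2.5 2.0 4.5
  endloop
 endfacet
 facet normal -0.114 -0.853 0.510
  outer loop
   vertex 3.8 1.2 4.5
   vertex 0.1 0.8 3.0
   vertex 5.9 0.5 3.8
  endloop
 endfacet
 facet normal -0.288 -0.468 0.835
  outer loop
   vertex 3.8 1.2 4.5
   vertex 2.5 2.0 4.5
   vertex 0.1 0.8 3.0
  endloop
 endfacet
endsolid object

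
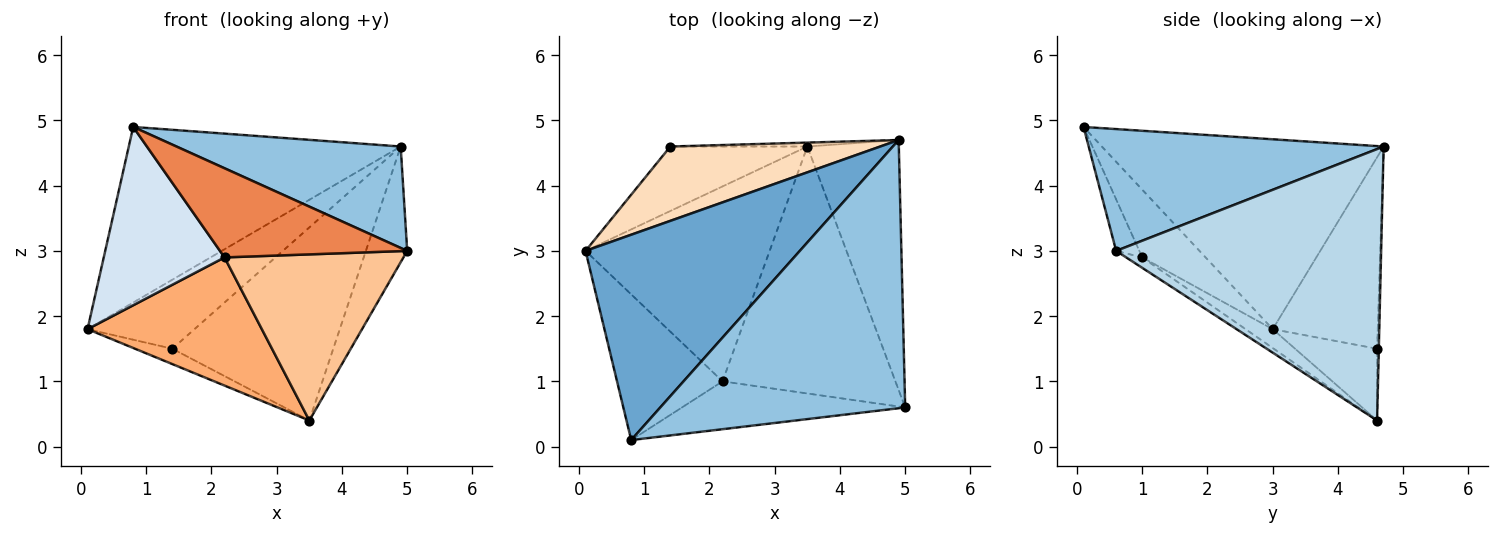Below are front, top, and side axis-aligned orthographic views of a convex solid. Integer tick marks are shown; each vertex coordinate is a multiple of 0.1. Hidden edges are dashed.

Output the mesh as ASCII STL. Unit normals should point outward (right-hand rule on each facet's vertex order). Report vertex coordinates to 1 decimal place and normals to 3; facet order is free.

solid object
 facet normal -0.559 0.539 0.630
  outer loop
   vertex 0.8 0.1 4.9
   vertex 4.9 4.7 4.6
   vertex 0.1 3.0 1.8
  endloop
 endfacet
 facet normal 0.422 -0.321 0.848
  outer loop
   vertex 0.8 0.1 4.9
   vertex 5.0 0.6 3.0
   vertex 4.9 4.7 4.6
  endloop
 endfacet
 facet normal 0.937 0.146 -0.316
  outer loop
   vertex 3.5 4.6 0.4
   vertex 4.9 4.7 4.6
   vertex 5.0 0.6 3.0
  endloop
 endfacet
 facet normal -0.376 -0.717 -0.586
  outer loop
   vertex 2.2 1.0 2.9
   vertex 0.8 0.1 4.9
   vertex 0.1 3.0 1.8
  endloop
 endfacet
 facet normal -0.108 -0.876 -0.470
  outer loop
   vertex 2.2 1.0 2.9
   vertex 5.0 0.6 3.0
   vertex 0.8 0.1 4.9
  endloop
 endfacet
 facet normal -0.085 -0.547 -0.833
  outer loop
   vertex 2.2 1.0 2.9
   vertex 0.1 3.0 1.8
   vertex 3.5 4.6 0.4
  endloop
 endfacet
 facet normal -0.050 -0.557 -0.829
  outer loop
   vertex 2.2 1.0 2.9
   vertex 3.5 4.6 0.4
   vertex 5.0 0.6 3.0
  endloop
 endfacet
 facet normal -0.556 0.566 0.609
  outer loop
   vertex 1.4 4.6 1.5
   vertex 0.1 3.0 1.8
   vertex 4.9 4.7 4.6
  endloop
 endfacet
 facet normal -0.454 0.206 -0.867
  outer loop
   vertex 1.4 4.6 1.5
   vertex 3.5 4.6 0.4
   vertex 0.1 3.0 1.8
  endloop
 endfacet
 facet normal -0.011 1.000 -0.020
  outer loop
   vertex 1.4 4.6 1.5
   vertex 4.9 4.7 4.6
   vertex 3.5 4.6 0.4
  endloop
 endfacet
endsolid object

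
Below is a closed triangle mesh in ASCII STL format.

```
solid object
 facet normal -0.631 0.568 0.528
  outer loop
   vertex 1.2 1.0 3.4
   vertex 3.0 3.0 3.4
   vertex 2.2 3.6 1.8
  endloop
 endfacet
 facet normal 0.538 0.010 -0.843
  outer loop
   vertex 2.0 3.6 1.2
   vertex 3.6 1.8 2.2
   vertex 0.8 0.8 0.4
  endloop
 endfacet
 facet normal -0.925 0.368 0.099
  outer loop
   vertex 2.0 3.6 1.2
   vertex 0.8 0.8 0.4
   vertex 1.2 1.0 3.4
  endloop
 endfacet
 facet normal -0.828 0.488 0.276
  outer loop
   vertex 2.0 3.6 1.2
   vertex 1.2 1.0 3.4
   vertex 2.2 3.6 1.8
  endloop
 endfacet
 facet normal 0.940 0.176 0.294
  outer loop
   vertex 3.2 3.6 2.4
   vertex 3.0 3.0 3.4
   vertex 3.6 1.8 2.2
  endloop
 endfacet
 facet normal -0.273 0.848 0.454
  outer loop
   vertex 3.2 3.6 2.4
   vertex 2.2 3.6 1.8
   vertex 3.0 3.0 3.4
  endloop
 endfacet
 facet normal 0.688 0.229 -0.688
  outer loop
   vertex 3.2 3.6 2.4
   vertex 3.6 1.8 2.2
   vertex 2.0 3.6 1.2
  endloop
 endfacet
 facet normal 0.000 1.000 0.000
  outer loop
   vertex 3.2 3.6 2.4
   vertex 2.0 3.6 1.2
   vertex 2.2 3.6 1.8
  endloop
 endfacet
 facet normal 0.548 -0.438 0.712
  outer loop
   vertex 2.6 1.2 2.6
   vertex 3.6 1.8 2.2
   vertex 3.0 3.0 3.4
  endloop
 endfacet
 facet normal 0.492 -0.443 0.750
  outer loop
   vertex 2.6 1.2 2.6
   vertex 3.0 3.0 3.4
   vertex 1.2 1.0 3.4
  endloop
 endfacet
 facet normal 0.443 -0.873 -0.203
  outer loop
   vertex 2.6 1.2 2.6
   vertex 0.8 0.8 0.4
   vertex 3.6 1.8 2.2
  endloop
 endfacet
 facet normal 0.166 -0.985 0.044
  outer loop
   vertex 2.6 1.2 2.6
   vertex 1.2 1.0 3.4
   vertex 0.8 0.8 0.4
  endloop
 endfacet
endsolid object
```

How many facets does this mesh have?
12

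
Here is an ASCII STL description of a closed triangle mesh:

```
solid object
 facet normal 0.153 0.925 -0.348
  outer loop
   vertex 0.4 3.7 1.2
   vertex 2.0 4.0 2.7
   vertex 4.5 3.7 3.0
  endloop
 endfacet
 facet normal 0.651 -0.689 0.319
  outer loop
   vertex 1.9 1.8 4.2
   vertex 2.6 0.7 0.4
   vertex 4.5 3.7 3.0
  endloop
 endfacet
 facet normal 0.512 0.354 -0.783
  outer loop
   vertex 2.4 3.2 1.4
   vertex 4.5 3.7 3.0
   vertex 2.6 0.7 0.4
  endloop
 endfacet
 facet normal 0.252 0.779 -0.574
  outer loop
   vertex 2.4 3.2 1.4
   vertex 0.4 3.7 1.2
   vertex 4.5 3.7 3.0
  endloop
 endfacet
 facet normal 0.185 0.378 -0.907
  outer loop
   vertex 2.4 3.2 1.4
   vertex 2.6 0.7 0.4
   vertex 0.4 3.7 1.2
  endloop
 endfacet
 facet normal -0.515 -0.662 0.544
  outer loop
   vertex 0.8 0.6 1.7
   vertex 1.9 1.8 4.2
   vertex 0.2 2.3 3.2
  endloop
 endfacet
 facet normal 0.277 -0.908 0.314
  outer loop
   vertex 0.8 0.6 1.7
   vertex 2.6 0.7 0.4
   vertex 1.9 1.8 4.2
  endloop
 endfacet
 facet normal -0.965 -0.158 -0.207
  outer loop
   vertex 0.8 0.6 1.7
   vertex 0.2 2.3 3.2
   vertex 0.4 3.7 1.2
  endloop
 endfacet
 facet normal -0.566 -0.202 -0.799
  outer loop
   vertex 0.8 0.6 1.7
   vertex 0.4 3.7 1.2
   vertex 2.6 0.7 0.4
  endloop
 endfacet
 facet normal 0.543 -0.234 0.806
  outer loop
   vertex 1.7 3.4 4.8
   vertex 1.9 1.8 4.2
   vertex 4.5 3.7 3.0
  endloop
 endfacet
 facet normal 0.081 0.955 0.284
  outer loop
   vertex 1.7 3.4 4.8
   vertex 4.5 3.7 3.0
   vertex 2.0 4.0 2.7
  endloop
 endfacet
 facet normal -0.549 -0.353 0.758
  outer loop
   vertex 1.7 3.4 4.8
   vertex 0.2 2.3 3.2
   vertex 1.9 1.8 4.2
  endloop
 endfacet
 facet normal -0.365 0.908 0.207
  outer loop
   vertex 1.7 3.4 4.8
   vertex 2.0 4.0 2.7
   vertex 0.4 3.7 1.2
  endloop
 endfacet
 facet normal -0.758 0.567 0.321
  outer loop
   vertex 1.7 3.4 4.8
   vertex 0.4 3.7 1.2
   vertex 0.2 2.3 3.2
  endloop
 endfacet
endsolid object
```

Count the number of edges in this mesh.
21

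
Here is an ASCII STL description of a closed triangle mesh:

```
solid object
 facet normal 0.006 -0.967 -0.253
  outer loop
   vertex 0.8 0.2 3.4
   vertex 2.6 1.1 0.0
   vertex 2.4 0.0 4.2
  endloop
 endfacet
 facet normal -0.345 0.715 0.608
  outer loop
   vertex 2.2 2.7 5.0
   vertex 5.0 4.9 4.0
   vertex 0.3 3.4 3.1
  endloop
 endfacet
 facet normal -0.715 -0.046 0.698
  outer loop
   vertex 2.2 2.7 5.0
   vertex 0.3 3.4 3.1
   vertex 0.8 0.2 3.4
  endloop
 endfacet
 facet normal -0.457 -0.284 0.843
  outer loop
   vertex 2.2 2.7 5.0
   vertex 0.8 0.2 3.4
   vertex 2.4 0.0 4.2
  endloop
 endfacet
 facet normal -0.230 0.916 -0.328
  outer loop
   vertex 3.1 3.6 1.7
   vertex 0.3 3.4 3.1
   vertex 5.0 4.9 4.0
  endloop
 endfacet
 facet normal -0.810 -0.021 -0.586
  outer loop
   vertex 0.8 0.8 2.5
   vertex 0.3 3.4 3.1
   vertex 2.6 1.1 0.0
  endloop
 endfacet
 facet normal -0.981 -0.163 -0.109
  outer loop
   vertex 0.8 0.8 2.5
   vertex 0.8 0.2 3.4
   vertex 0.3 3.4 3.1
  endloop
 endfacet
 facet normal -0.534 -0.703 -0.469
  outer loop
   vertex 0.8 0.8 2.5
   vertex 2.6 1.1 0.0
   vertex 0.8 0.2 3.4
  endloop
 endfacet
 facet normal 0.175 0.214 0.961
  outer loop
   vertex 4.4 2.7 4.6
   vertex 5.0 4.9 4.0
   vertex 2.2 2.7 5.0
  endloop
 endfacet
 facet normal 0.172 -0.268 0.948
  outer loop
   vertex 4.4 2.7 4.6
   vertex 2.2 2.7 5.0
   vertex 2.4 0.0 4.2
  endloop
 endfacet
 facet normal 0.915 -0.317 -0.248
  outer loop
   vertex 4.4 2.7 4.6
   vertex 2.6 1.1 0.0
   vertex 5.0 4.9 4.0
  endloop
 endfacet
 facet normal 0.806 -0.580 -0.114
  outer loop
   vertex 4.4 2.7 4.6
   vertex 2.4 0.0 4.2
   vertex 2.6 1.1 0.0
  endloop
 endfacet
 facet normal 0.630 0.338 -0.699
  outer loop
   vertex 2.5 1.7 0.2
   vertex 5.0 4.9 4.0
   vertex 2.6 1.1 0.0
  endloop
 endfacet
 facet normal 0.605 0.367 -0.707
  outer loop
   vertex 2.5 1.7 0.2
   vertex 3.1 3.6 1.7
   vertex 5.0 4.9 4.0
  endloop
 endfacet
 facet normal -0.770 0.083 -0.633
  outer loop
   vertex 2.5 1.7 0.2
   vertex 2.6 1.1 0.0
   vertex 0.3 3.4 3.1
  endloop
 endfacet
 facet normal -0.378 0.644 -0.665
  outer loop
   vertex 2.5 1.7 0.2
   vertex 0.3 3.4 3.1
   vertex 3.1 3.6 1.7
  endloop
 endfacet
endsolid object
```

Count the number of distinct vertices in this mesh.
10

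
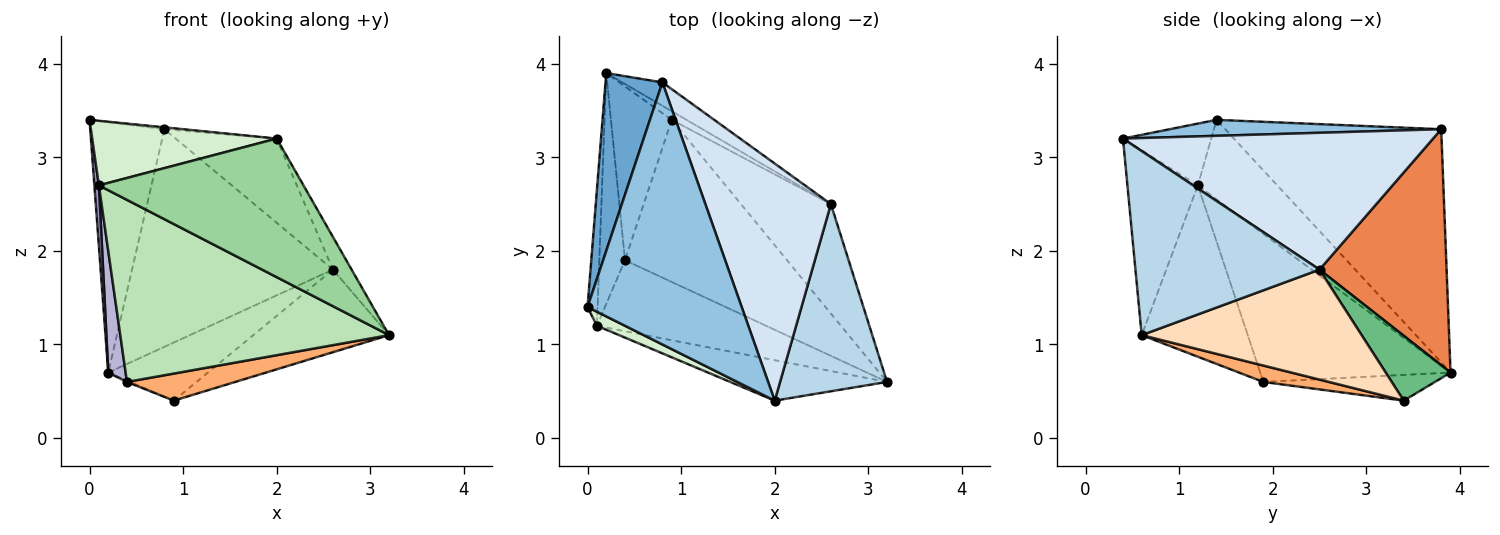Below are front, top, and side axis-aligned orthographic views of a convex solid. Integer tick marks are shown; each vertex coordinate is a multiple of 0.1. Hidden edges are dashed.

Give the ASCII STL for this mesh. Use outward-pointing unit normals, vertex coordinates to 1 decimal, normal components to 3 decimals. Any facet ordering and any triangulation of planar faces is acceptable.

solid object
 facet normal -0.922 0.317 0.225
  outer loop
   vertex 0.8 3.8 3.3
   vertex 0.2 3.9 0.7
   vertex 0.0 1.4 3.4
  endloop
 endfacet
 facet normal 0.103 0.007 0.995
  outer loop
   vertex 0.8 3.8 3.3
   vertex 0.0 1.4 3.4
   vertex 2.0 0.4 3.2
  endloop
 endfacet
 facet normal 0.861 0.088 0.501
  outer loop
   vertex 2.6 2.5 1.8
   vertex 2.0 0.4 3.2
   vertex 3.2 0.6 1.1
  endloop
 endfacet
 facet normal 0.716 0.234 0.657
  outer loop
   vertex 2.6 2.5 1.8
   vertex 0.8 3.8 3.3
   vertex 2.0 0.4 3.2
  endloop
 endfacet
 facet normal 0.532 0.842 -0.090
  outer loop
   vertex 2.6 2.5 1.8
   vertex 0.2 3.9 0.7
   vertex 0.8 3.8 3.3
  endloop
 endfacet
 facet normal 0.099 -0.164 -0.981
  outer loop
   vertex 0.9 3.4 0.4
   vertex 3.2 0.6 1.1
   vertex 0.4 1.9 0.6
  endloop
 endfacet
 facet normal -0.390 0.007 -0.921
  outer loop
   vertex 0.9 3.4 0.4
   vertex 0.4 1.9 0.6
   vertex 0.2 3.9 0.7
  endloop
 endfacet
 facet normal 0.699 0.431 -0.571
  outer loop
   vertex 0.9 3.4 0.4
   vertex 2.6 2.5 1.8
   vertex 3.2 0.6 1.1
  endloop
 endfacet
 facet normal 0.541 0.832 -0.123
  outer loop
   vertex 0.9 3.4 0.4
   vertex 0.2 3.9 0.7
   vertex 2.6 2.5 1.8
  endloop
 endfacet
 facet normal -0.314 -0.911 -0.266
  outer loop
   vertex 0.1 1.2 2.7
   vertex 3.2 0.6 1.1
   vertex 2.0 0.4 3.2
  endloop
 endfacet
 facet normal -0.345 -0.874 -0.341
  outer loop
   vertex 0.1 1.2 2.7
   vertex 0.4 1.9 0.6
   vertex 3.2 0.6 1.1
  endloop
 endfacet
 facet normal -0.423 -0.885 0.192
  outer loop
   vertex 0.1 1.2 2.7
   vertex 2.0 0.4 3.2
   vertex 0.0 1.4 3.4
  endloop
 endfacet
 facet normal -0.991 -0.056 -0.125
  outer loop
   vertex 0.1 1.2 2.7
   vertex 0.0 1.4 3.4
   vertex 0.2 3.9 0.7
  endloop
 endfacet
 facet normal -0.981 -0.090 -0.170
  outer loop
   vertex 0.1 1.2 2.7
   vertex 0.2 3.9 0.7
   vertex 0.4 1.9 0.6
  endloop
 endfacet
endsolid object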